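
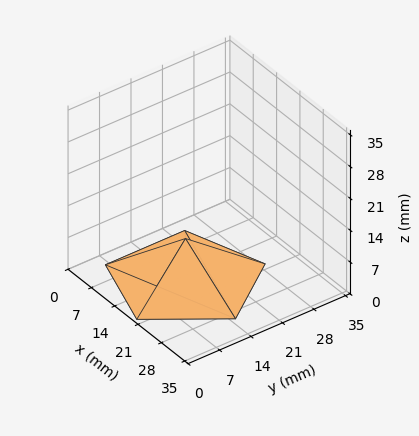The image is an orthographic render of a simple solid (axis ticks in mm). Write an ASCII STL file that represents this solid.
Reading the render: the shape is a regular 5-sided pyramid, base circumscribed radius ≈ 15 mm, apex at z ≈ 9 mm (dimensions read to the nearest mm from the axis ticks). For the STL, each face is triangulated and given an outward normal.

solid part
  facet normal 0.0000 0.0000 -1.0000
    outer loop
      vertex 2.865 23.817 0.000
      vertex 19.635 29.266 0.000
      vertex 30.000 15.000 0.000
    endloop
  endfacet
  facet normal 0.0000 0.0000 -1.0000
    outer loop
      vertex 2.865 6.183 0.000
      vertex 2.865 23.817 0.000
      vertex 30.000 15.000 0.000
    endloop
  endfacet
  facet normal 0.0000 0.0000 -1.0000
    outer loop
      vertex 19.635 0.734 0.000
      vertex 2.865 6.183 0.000
      vertex 30.000 15.000 0.000
    endloop
  endfacet
  facet normal 0.4819 0.3501 0.8032
    outer loop
      vertex 30.000 15.000 0.000
      vertex 19.635 29.266 0.000
      vertex 15.000 15.000 9.000
    endloop
  endfacet
  facet normal -0.1841 0.5665 0.8032
    outer loop
      vertex 19.635 29.266 0.000
      vertex 2.865 23.817 0.000
      vertex 15.000 15.000 9.000
    endloop
  endfacet
  facet normal -0.5957 0.0000 0.8032
    outer loop
      vertex 2.865 23.817 0.000
      vertex 2.865 6.183 0.000
      vertex 15.000 15.000 9.000
    endloop
  endfacet
  facet normal -0.1841 -0.5665 0.8032
    outer loop
      vertex 2.865 6.183 0.000
      vertex 19.635 0.734 0.000
      vertex 15.000 15.000 9.000
    endloop
  endfacet
  facet normal 0.4819 -0.3501 0.8032
    outer loop
      vertex 19.635 0.734 0.000
      vertex 30.000 15.000 0.000
      vertex 15.000 15.000 9.000
    endloop
  endfacet
endsolid part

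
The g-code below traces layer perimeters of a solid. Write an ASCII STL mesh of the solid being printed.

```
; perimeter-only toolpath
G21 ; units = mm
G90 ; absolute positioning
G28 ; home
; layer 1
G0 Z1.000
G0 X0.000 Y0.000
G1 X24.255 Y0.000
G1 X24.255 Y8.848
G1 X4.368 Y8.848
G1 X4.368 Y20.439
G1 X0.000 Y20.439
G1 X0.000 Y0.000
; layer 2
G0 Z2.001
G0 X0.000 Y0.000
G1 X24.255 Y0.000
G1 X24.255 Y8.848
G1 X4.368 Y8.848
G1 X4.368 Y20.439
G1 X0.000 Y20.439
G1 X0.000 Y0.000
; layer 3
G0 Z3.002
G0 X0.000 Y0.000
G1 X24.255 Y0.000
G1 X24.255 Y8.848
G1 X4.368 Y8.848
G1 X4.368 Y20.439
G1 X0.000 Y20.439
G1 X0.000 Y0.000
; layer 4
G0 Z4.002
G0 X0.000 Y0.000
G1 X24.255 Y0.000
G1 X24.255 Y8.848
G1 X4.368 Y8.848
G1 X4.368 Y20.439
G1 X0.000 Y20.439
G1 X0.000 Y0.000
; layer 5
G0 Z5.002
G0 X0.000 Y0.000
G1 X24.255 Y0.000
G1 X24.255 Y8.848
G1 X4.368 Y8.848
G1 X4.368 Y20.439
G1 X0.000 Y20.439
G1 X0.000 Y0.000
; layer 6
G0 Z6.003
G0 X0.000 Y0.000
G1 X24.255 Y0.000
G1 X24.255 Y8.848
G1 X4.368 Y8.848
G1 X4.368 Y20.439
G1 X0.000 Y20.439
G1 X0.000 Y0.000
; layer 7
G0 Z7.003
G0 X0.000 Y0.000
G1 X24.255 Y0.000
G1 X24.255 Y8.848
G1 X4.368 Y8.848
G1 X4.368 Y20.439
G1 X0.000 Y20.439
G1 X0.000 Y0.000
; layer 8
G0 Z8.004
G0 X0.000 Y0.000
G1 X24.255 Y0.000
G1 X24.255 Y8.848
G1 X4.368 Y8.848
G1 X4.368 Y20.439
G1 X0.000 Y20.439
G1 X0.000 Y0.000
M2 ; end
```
solid part
  facet normal 0.0000 0.0000 -1.0000
    outer loop
      vertex 24.255 8.848 0.000
      vertex 24.255 0.000 0.000
      vertex 0.000 0.000 0.000
    endloop
  endfacet
  facet normal 0.0000 0.0000 -1.0000
    outer loop
      vertex 4.368 8.848 0.000
      vertex 24.255 8.848 0.000
      vertex 0.000 0.000 0.000
    endloop
  endfacet
  facet normal 0.0000 0.0000 -1.0000
    outer loop
      vertex 4.368 20.439 0.000
      vertex 4.368 8.848 0.000
      vertex 0.000 0.000 0.000
    endloop
  endfacet
  facet normal 0.0000 0.0000 -1.0000
    outer loop
      vertex 0.000 20.439 0.000
      vertex 4.368 20.439 0.000
      vertex 0.000 0.000 0.000
    endloop
  endfacet
  facet normal 0.0000 0.0000 1.0000
    outer loop
      vertex 0.000 0.000 8.004
      vertex 24.255 0.000 8.004
      vertex 24.255 8.848 8.004
    endloop
  endfacet
  facet normal 0.0000 0.0000 1.0000
    outer loop
      vertex 0.000 0.000 8.004
      vertex 24.255 8.848 8.004
      vertex 4.368 8.848 8.004
    endloop
  endfacet
  facet normal 0.0000 0.0000 1.0000
    outer loop
      vertex 0.000 0.000 8.004
      vertex 4.368 8.848 8.004
      vertex 4.368 20.439 8.004
    endloop
  endfacet
  facet normal 0.0000 0.0000 1.0000
    outer loop
      vertex 0.000 0.000 8.004
      vertex 4.368 20.439 8.004
      vertex 0.000 20.439 8.004
    endloop
  endfacet
  facet normal 0.0000 -1.0000 0.0000
    outer loop
      vertex 0.000 0.000 0.000
      vertex 24.255 0.000 0.000
      vertex 24.255 0.000 8.004
    endloop
  endfacet
  facet normal 0.0000 -1.0000 0.0000
    outer loop
      vertex 0.000 0.000 0.000
      vertex 24.255 0.000 8.004
      vertex 0.000 0.000 8.004
    endloop
  endfacet
  facet normal 1.0000 0.0000 0.0000
    outer loop
      vertex 24.255 0.000 0.000
      vertex 24.255 8.848 0.000
      vertex 24.255 8.848 8.004
    endloop
  endfacet
  facet normal 1.0000 0.0000 0.0000
    outer loop
      vertex 24.255 0.000 0.000
      vertex 24.255 8.848 8.004
      vertex 24.255 0.000 8.004
    endloop
  endfacet
  facet normal 0.0000 1.0000 0.0000
    outer loop
      vertex 24.255 8.848 0.000
      vertex 4.368 8.848 0.000
      vertex 4.368 8.848 8.004
    endloop
  endfacet
  facet normal 0.0000 1.0000 0.0000
    outer loop
      vertex 24.255 8.848 0.000
      vertex 4.368 8.848 8.004
      vertex 24.255 8.848 8.004
    endloop
  endfacet
  facet normal 1.0000 0.0000 0.0000
    outer loop
      vertex 4.368 8.848 0.000
      vertex 4.368 20.439 0.000
      vertex 4.368 20.439 8.004
    endloop
  endfacet
  facet normal 1.0000 0.0000 0.0000
    outer loop
      vertex 4.368 8.848 0.000
      vertex 4.368 20.439 8.004
      vertex 4.368 8.848 8.004
    endloop
  endfacet
  facet normal 0.0000 1.0000 0.0000
    outer loop
      vertex 4.368 20.439 0.000
      vertex 0.000 20.439 0.000
      vertex 0.000 20.439 8.004
    endloop
  endfacet
  facet normal 0.0000 1.0000 0.0000
    outer loop
      vertex 4.368 20.439 0.000
      vertex 0.000 20.439 8.004
      vertex 4.368 20.439 8.004
    endloop
  endfacet
  facet normal -1.0000 0.0000 0.0000
    outer loop
      vertex 0.000 20.439 0.000
      vertex 0.000 0.000 0.000
      vertex 0.000 0.000 8.004
    endloop
  endfacet
  facet normal -1.0000 0.0000 0.0000
    outer loop
      vertex 0.000 20.439 0.000
      vertex 0.000 0.000 8.004
      vertex 0.000 20.439 8.004
    endloop
  endfacet
endsolid part

The G0 Z moves step by Δz≈1.000 mm. Every layer's G1 loop is the same polygon, so the solid is a straight extrusion of it from z=0 to z≈8. Closing with flat bottom and top caps and triangulating gives 20 facets — an L-shaped prism: outer 24.3 × 20.4 mm, arm thicknesses ≈ 8.85 mm (horizontal) and 4.37 mm (vertical), extruded 8 mm in z.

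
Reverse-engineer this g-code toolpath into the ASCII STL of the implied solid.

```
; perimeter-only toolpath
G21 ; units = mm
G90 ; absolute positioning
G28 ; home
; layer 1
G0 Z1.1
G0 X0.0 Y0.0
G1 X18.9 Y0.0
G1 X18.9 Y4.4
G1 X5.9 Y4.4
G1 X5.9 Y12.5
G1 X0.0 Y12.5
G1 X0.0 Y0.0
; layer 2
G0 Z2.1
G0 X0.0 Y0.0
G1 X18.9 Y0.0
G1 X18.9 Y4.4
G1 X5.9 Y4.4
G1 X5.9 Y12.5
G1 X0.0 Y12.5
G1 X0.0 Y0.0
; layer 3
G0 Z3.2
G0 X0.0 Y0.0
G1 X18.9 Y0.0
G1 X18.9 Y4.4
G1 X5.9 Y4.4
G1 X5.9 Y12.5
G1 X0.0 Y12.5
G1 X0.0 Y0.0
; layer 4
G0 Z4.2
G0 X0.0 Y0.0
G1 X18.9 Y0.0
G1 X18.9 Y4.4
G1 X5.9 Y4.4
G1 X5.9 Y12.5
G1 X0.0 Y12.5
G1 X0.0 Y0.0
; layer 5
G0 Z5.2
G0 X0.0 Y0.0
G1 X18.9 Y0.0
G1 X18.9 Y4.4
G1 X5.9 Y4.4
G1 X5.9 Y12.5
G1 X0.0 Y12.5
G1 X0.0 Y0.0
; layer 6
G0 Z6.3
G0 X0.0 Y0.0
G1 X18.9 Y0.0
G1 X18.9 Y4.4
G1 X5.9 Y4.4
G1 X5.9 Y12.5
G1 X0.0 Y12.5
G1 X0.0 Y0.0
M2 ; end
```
solid part
  facet normal 0.0000 0.0000 -1.0000
    outer loop
      vertex 18.9 4.4 0.0
      vertex 18.9 0.0 0.0
      vertex 0.0 0.0 0.0
    endloop
  endfacet
  facet normal 0.0000 0.0000 -1.0000
    outer loop
      vertex 5.9 4.4 0.0
      vertex 18.9 4.4 0.0
      vertex 0.0 0.0 0.0
    endloop
  endfacet
  facet normal 0.0000 0.0000 -1.0000
    outer loop
      vertex 5.9 12.5 0.0
      vertex 5.9 4.4 0.0
      vertex 0.0 0.0 0.0
    endloop
  endfacet
  facet normal 0.0000 0.0000 -1.0000
    outer loop
      vertex 0.0 12.5 0.0
      vertex 5.9 12.5 0.0
      vertex 0.0 0.0 0.0
    endloop
  endfacet
  facet normal 0.0000 0.0000 1.0000
    outer loop
      vertex 0.0 0.0 6.3
      vertex 18.9 0.0 6.3
      vertex 18.9 4.4 6.3
    endloop
  endfacet
  facet normal 0.0000 0.0000 1.0000
    outer loop
      vertex 0.0 0.0 6.3
      vertex 18.9 4.4 6.3
      vertex 5.9 4.4 6.3
    endloop
  endfacet
  facet normal 0.0000 0.0000 1.0000
    outer loop
      vertex 0.0 0.0 6.3
      vertex 5.9 4.4 6.3
      vertex 5.9 12.5 6.3
    endloop
  endfacet
  facet normal 0.0000 0.0000 1.0000
    outer loop
      vertex 0.0 0.0 6.3
      vertex 5.9 12.5 6.3
      vertex 0.0 12.5 6.3
    endloop
  endfacet
  facet normal 0.0000 -1.0000 0.0000
    outer loop
      vertex 0.0 0.0 0.0
      vertex 18.9 0.0 0.0
      vertex 18.9 0.0 6.3
    endloop
  endfacet
  facet normal 0.0000 -1.0000 0.0000
    outer loop
      vertex 0.0 0.0 0.0
      vertex 18.9 0.0 6.3
      vertex 0.0 0.0 6.3
    endloop
  endfacet
  facet normal 1.0000 0.0000 0.0000
    outer loop
      vertex 18.9 0.0 0.0
      vertex 18.9 4.4 0.0
      vertex 18.9 4.4 6.3
    endloop
  endfacet
  facet normal 1.0000 0.0000 0.0000
    outer loop
      vertex 18.9 0.0 0.0
      vertex 18.9 4.4 6.3
      vertex 18.9 0.0 6.3
    endloop
  endfacet
  facet normal 0.0000 1.0000 0.0000
    outer loop
      vertex 18.9 4.4 0.0
      vertex 5.9 4.4 0.0
      vertex 5.9 4.4 6.3
    endloop
  endfacet
  facet normal 0.0000 1.0000 0.0000
    outer loop
      vertex 18.9 4.4 0.0
      vertex 5.9 4.4 6.3
      vertex 18.9 4.4 6.3
    endloop
  endfacet
  facet normal 1.0000 0.0000 0.0000
    outer loop
      vertex 5.9 4.4 0.0
      vertex 5.9 12.5 0.0
      vertex 5.9 12.5 6.3
    endloop
  endfacet
  facet normal 1.0000 0.0000 0.0000
    outer loop
      vertex 5.9 4.4 0.0
      vertex 5.9 12.5 6.3
      vertex 5.9 4.4 6.3
    endloop
  endfacet
  facet normal 0.0000 1.0000 0.0000
    outer loop
      vertex 5.9 12.5 0.0
      vertex 0.0 12.5 0.0
      vertex 0.0 12.5 6.3
    endloop
  endfacet
  facet normal 0.0000 1.0000 0.0000
    outer loop
      vertex 5.9 12.5 0.0
      vertex 0.0 12.5 6.3
      vertex 5.9 12.5 6.3
    endloop
  endfacet
  facet normal -1.0000 0.0000 0.0000
    outer loop
      vertex 0.0 12.5 0.0
      vertex 0.0 0.0 0.0
      vertex 0.0 0.0 6.3
    endloop
  endfacet
  facet normal -1.0000 0.0000 0.0000
    outer loop
      vertex 0.0 12.5 0.0
      vertex 0.0 0.0 6.3
      vertex 0.0 12.5 6.3
    endloop
  endfacet
endsolid part

The G0 Z moves step by Δz≈1.1 mm. Every layer's G1 loop is the same polygon, so the solid is a straight extrusion of it from z=0 to z≈6.3. Closing with flat bottom and top caps and triangulating gives 20 facets — an L-shaped prism: outer 18.9 × 12.5 mm, arm thicknesses ≈ 4.4 mm (horizontal) and 5.9 mm (vertical), extruded 6.3 mm in z.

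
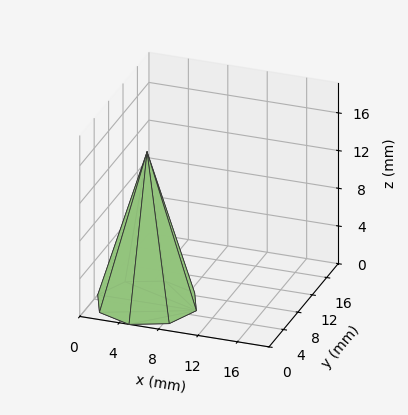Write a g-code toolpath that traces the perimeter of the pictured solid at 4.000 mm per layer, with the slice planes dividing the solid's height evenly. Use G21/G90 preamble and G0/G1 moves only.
Reading the render: the shape is a regular 8-sided pyramid, base circumscribed radius ≈ 5 mm, apex at z ≈ 16 mm (dimensions read to the nearest mm from the axis ticks). For the g-code, the solid's height is divided into equal slices at the stated Δz and each level perimeter traced with G1 moves after a G0 lift.

; perimeter-only toolpath
G21 ; units = mm
G90 ; absolute positioning
G28 ; home
; layer 1
G0 Z4.000
G0 X8.750 Y5.000
G1 X7.652 Y7.652
G1 X5.000 Y8.750
G1 X2.348 Y7.652
G1 X1.250 Y5.000
G1 X2.348 Y2.348
G1 X5.000 Y1.250
G1 X7.652 Y2.348
G1 X8.750 Y5.000
; layer 2
G0 Z8.000
G0 X7.500 Y5.000
G1 X6.768 Y6.768
G1 X5.000 Y7.500
G1 X3.232 Y6.768
G1 X2.500 Y5.000
G1 X3.232 Y3.232
G1 X5.000 Y2.500
G1 X6.768 Y3.232
G1 X7.500 Y5.000
; layer 3
G0 Z12.000
G0 X6.250 Y5.000
G1 X5.884 Y5.884
G1 X5.000 Y6.250
G1 X4.116 Y5.884
G1 X3.750 Y5.000
G1 X4.116 Y4.116
G1 X5.000 Y3.750
G1 X5.884 Y4.116
G1 X6.250 Y5.000
M2 ; end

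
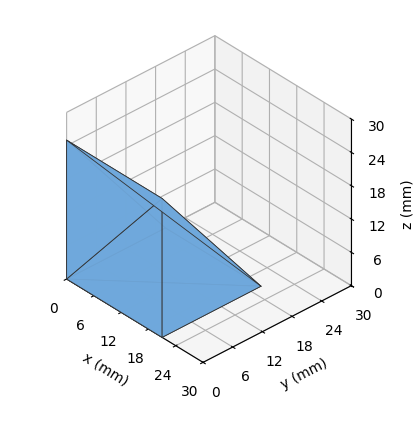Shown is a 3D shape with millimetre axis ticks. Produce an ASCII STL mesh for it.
Reading the render: the shape is a wedge (ramp): 21 × 20 mm base, rising to 25 mm along the y=0 edge and sloping linearly to z=0 at y=20 (dimensions read to the nearest mm from the axis ticks). For the STL, each face is triangulated and given an outward normal.

solid part
  facet normal 0.0000 0.0000 -1.0000
    outer loop
      vertex 21.0 20.0 0.0
      vertex 21.0 0.0 0.0
      vertex 0.0 0.0 0.0
    endloop
  endfacet
  facet normal 0.0000 0.0000 -1.0000
    outer loop
      vertex 0.0 20.0 0.0
      vertex 21.0 20.0 0.0
      vertex 0.0 0.0 0.0
    endloop
  endfacet
  facet normal 0.0000 -1.0000 0.0000
    outer loop
      vertex 0.0 0.0 0.0
      vertex 21.0 0.0 0.0
      vertex 21.0 0.0 25.0
    endloop
  endfacet
  facet normal 0.0000 -1.0000 0.0000
    outer loop
      vertex 0.0 0.0 0.0
      vertex 21.0 0.0 25.0
      vertex 0.0 0.0 25.0
    endloop
  endfacet
  facet normal 0.0000 0.7809 0.6247
    outer loop
      vertex 0.0 0.0 25.0
      vertex 21.0 0.0 25.0
      vertex 21.0 20.0 0.0
    endloop
  endfacet
  facet normal 0.0000 0.7809 0.6247
    outer loop
      vertex 0.0 0.0 25.0
      vertex 21.0 20.0 0.0
      vertex 0.0 20.0 0.0
    endloop
  endfacet
  facet normal -1.0000 0.0000 0.0000
    outer loop
      vertex 0.0 0.0 25.0
      vertex 0.0 20.0 0.0
      vertex 0.0 0.0 0.0
    endloop
  endfacet
  facet normal 1.0000 0.0000 0.0000
    outer loop
      vertex 21.0 0.0 0.0
      vertex 21.0 20.0 0.0
      vertex 21.0 0.0 25.0
    endloop
  endfacet
endsolid part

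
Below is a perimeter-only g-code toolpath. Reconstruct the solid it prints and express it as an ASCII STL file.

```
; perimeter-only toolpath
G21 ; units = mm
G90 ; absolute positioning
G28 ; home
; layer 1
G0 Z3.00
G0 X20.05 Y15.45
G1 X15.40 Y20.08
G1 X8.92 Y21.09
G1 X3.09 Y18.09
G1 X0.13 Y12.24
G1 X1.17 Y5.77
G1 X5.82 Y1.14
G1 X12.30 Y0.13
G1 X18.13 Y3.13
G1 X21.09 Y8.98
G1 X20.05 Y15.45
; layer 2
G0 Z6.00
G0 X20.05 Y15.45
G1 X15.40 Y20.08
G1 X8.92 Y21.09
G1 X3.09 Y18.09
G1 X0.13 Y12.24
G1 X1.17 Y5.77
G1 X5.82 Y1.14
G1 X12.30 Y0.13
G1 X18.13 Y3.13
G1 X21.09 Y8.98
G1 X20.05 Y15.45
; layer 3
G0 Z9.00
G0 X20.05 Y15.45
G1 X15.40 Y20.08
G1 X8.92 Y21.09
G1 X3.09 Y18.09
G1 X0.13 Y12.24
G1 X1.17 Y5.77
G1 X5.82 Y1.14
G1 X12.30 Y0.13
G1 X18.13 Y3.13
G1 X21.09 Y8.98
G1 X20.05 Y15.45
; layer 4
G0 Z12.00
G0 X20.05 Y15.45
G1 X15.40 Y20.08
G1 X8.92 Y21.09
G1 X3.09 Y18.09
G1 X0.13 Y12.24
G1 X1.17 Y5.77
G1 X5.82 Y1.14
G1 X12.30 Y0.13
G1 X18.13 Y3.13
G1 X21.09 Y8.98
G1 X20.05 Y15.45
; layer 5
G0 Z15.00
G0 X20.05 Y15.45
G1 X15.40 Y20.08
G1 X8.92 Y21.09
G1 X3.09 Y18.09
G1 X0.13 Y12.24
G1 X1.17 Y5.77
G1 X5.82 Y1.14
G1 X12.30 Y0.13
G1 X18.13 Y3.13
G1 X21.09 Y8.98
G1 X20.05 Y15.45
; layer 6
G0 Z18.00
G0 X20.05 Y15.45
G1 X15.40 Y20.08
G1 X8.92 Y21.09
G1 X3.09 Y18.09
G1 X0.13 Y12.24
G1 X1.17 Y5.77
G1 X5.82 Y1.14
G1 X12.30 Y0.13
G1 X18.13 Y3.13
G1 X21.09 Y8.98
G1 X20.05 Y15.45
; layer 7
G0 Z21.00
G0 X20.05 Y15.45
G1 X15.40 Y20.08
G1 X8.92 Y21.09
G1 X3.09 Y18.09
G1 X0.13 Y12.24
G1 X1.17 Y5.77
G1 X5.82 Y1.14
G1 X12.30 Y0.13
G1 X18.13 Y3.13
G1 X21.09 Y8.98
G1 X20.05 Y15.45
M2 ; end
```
solid part
  facet normal 0.0000 0.0000 -1.0000
    outer loop
      vertex 8.92 21.09 0.00
      vertex 15.40 20.08 0.00
      vertex 20.05 15.45 0.00
    endloop
  endfacet
  facet normal 0.0000 0.0000 -1.0000
    outer loop
      vertex 3.09 18.09 0.00
      vertex 8.92 21.09 0.00
      vertex 20.05 15.45 0.00
    endloop
  endfacet
  facet normal 0.0000 0.0000 -1.0000
    outer loop
      vertex 0.13 12.24 0.00
      vertex 3.09 18.09 0.00
      vertex 20.05 15.45 0.00
    endloop
  endfacet
  facet normal 0.0000 0.0000 -1.0000
    outer loop
      vertex 1.17 5.77 0.00
      vertex 0.13 12.24 0.00
      vertex 20.05 15.45 0.00
    endloop
  endfacet
  facet normal 0.0000 0.0000 -1.0000
    outer loop
      vertex 5.82 1.14 0.00
      vertex 1.17 5.77 0.00
      vertex 20.05 15.45 0.00
    endloop
  endfacet
  facet normal 0.0000 0.0000 -1.0000
    outer loop
      vertex 12.30 0.13 0.00
      vertex 5.82 1.14 0.00
      vertex 20.05 15.45 0.00
    endloop
  endfacet
  facet normal 0.0000 0.0000 -1.0000
    outer loop
      vertex 18.13 3.13 0.00
      vertex 12.30 0.13 0.00
      vertex 20.05 15.45 0.00
    endloop
  endfacet
  facet normal 0.0000 0.0000 -1.0000
    outer loop
      vertex 21.09 8.98 0.00
      vertex 18.13 3.13 0.00
      vertex 20.05 15.45 0.00
    endloop
  endfacet
  facet normal 0.0000 0.0000 1.0000
    outer loop
      vertex 20.05 15.45 21.00
      vertex 15.40 20.08 21.00
      vertex 8.92 21.09 21.00
    endloop
  endfacet
  facet normal 0.0000 0.0000 1.0000
    outer loop
      vertex 20.05 15.45 21.00
      vertex 8.92 21.09 21.00
      vertex 3.09 18.09 21.00
    endloop
  endfacet
  facet normal 0.0000 0.0000 1.0000
    outer loop
      vertex 20.05 15.45 21.00
      vertex 3.09 18.09 21.00
      vertex 0.13 12.24 21.00
    endloop
  endfacet
  facet normal 0.0000 0.0000 1.0000
    outer loop
      vertex 20.05 15.45 21.00
      vertex 0.13 12.24 21.00
      vertex 1.17 5.77 21.00
    endloop
  endfacet
  facet normal 0.0000 0.0000 1.0000
    outer loop
      vertex 20.05 15.45 21.00
      vertex 1.17 5.77 21.00
      vertex 5.82 1.14 21.00
    endloop
  endfacet
  facet normal 0.0000 0.0000 1.0000
    outer loop
      vertex 20.05 15.45 21.00
      vertex 5.82 1.14 21.00
      vertex 12.30 0.13 21.00
    endloop
  endfacet
  facet normal 0.0000 0.0000 1.0000
    outer loop
      vertex 20.05 15.45 21.00
      vertex 12.30 0.13 21.00
      vertex 18.13 3.13 21.00
    endloop
  endfacet
  facet normal 0.0000 0.0000 1.0000
    outer loop
      vertex 20.05 15.45 21.00
      vertex 18.13 3.13 21.00
      vertex 21.09 8.98 21.00
    endloop
  endfacet
  facet normal 0.7056 0.7086 0.0000
    outer loop
      vertex 20.05 15.45 0.00
      vertex 15.40 20.08 0.00
      vertex 15.40 20.08 21.00
    endloop
  endfacet
  facet normal 0.7056 0.7086 0.0000
    outer loop
      vertex 20.05 15.45 0.00
      vertex 15.40 20.08 21.00
      vertex 20.05 15.45 21.00
    endloop
  endfacet
  facet normal 0.1540 0.9881 0.0000
    outer loop
      vertex 15.40 20.08 0.00
      vertex 8.92 21.09 0.00
      vertex 8.92 21.09 21.00
    endloop
  endfacet
  facet normal 0.1540 0.9881 0.0000
    outer loop
      vertex 15.40 20.08 0.00
      vertex 8.92 21.09 21.00
      vertex 15.40 20.08 21.00
    endloop
  endfacet
  facet normal -0.4576 0.8892 0.0000
    outer loop
      vertex 8.92 21.09 0.00
      vertex 3.09 18.09 0.00
      vertex 3.09 18.09 21.00
    endloop
  endfacet
  facet normal -0.4576 0.8892 0.0000
    outer loop
      vertex 8.92 21.09 0.00
      vertex 3.09 18.09 21.00
      vertex 8.92 21.09 21.00
    endloop
  endfacet
  facet normal -0.8923 0.4515 0.0000
    outer loop
      vertex 3.09 18.09 0.00
      vertex 0.13 12.24 0.00
      vertex 0.13 12.24 21.00
    endloop
  endfacet
  facet normal -0.8923 0.4515 0.0000
    outer loop
      vertex 3.09 18.09 0.00
      vertex 0.13 12.24 21.00
      vertex 3.09 18.09 21.00
    endloop
  endfacet
  facet normal -0.9873 -0.1587 0.0000
    outer loop
      vertex 0.13 12.24 0.00
      vertex 1.17 5.77 0.00
      vertex 1.17 5.77 21.00
    endloop
  endfacet
  facet normal -0.9873 -0.1587 0.0000
    outer loop
      vertex 0.13 12.24 0.00
      vertex 1.17 5.77 21.00
      vertex 0.13 12.24 21.00
    endloop
  endfacet
  facet normal -0.7056 -0.7086 0.0000
    outer loop
      vertex 1.17 5.77 0.00
      vertex 5.82 1.14 0.00
      vertex 5.82 1.14 21.00
    endloop
  endfacet
  facet normal -0.7056 -0.7086 0.0000
    outer loop
      vertex 1.17 5.77 0.00
      vertex 5.82 1.14 21.00
      vertex 1.17 5.77 21.00
    endloop
  endfacet
  facet normal -0.1540 -0.9881 0.0000
    outer loop
      vertex 5.82 1.14 0.00
      vertex 12.30 0.13 0.00
      vertex 12.30 0.13 21.00
    endloop
  endfacet
  facet normal -0.1540 -0.9881 0.0000
    outer loop
      vertex 5.82 1.14 0.00
      vertex 12.30 0.13 21.00
      vertex 5.82 1.14 21.00
    endloop
  endfacet
  facet normal 0.4576 -0.8892 0.0000
    outer loop
      vertex 12.30 0.13 0.00
      vertex 18.13 3.13 0.00
      vertex 18.13 3.13 21.00
    endloop
  endfacet
  facet normal 0.4576 -0.8892 0.0000
    outer loop
      vertex 12.30 0.13 0.00
      vertex 18.13 3.13 21.00
      vertex 12.30 0.13 21.00
    endloop
  endfacet
  facet normal 0.8923 -0.4515 0.0000
    outer loop
      vertex 18.13 3.13 0.00
      vertex 21.09 8.98 0.00
      vertex 21.09 8.98 21.00
    endloop
  endfacet
  facet normal 0.8923 -0.4515 0.0000
    outer loop
      vertex 18.13 3.13 0.00
      vertex 21.09 8.98 21.00
      vertex 18.13 3.13 21.00
    endloop
  endfacet
  facet normal 0.9873 0.1587 0.0000
    outer loop
      vertex 21.09 8.98 0.00
      vertex 20.05 15.45 0.00
      vertex 20.05 15.45 21.00
    endloop
  endfacet
  facet normal 0.9873 0.1587 0.0000
    outer loop
      vertex 21.09 8.98 0.00
      vertex 20.05 15.45 21.00
      vertex 21.09 8.98 21.00
    endloop
  endfacet
endsolid part

The G0 Z moves step by Δz≈3.00 mm. Every layer's G1 loop is the same polygon, so the solid is a straight extrusion of it from z=0 to z≈21. Closing with flat bottom and top caps and triangulating gives 36 facets — a regular 10-sided prism (a cylinder approximated with 10 flat sides), circumscribed radius ≈ 10.6 mm, height ≈ 21 mm.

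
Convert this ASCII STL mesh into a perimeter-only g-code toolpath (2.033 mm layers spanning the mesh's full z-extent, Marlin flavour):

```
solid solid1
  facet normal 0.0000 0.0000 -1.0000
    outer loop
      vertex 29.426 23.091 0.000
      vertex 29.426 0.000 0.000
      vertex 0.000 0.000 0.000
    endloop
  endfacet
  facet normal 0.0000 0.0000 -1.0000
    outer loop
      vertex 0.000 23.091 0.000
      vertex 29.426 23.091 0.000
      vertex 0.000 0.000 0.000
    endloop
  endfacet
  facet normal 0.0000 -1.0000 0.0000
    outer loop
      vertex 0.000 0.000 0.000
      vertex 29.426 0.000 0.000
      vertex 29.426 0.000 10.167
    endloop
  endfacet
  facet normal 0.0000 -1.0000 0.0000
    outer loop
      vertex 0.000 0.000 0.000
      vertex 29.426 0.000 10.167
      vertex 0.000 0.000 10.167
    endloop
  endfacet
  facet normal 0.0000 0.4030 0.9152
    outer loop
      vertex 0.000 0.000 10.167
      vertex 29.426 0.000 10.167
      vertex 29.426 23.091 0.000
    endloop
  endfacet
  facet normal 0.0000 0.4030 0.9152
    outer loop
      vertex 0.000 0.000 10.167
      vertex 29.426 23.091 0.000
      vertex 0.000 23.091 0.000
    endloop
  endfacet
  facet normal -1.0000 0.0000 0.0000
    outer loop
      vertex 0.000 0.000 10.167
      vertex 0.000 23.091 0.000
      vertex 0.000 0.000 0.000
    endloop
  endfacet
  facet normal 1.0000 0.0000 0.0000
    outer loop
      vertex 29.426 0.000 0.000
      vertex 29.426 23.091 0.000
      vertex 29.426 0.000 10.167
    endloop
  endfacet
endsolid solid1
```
; perimeter-only toolpath
G21 ; units = mm
G90 ; absolute positioning
G28 ; home
; layer 1
G0 Z2.033
G0 X0.000 Y0.000
G1 X29.426 Y0.000
G1 X29.426 Y18.473
G1 X0.000 Y18.473
G1 X0.000 Y0.000
; layer 2
G0 Z4.067
G0 X0.000 Y0.000
G1 X29.426 Y0.000
G1 X29.426 Y13.855
G1 X0.000 Y13.855
G1 X0.000 Y0.000
; layer 3
G0 Z6.100
G0 X0.000 Y0.000
G1 X29.426 Y0.000
G1 X29.426 Y9.236
G1 X0.000 Y9.236
G1 X0.000 Y0.000
; layer 4
G0 Z8.134
G0 X0.000 Y0.000
G1 X29.426 Y0.000
G1 X29.426 Y4.618
G1 X0.000 Y4.618
G1 X0.000 Y0.000
M2 ; end

The solid is a wedge (ramp): 29.4 × 23.1 mm base, rising to 10.2 mm along the y=0 edge and sloping linearly to z=0 at y=23.1. Slicing at Δz = 2.033 mm — 5 equal slices spanning the solid's height, so layer i sits at z = i·h/5 — gives 4 non-empty perimeters. Each is a 4-segment closed polygon; G0 lifts to the layer z and rapids to the start vertex, then G1 traces the edges. The cross-section shrinks linearly with z (the slice at the apex is degenerate and omitted).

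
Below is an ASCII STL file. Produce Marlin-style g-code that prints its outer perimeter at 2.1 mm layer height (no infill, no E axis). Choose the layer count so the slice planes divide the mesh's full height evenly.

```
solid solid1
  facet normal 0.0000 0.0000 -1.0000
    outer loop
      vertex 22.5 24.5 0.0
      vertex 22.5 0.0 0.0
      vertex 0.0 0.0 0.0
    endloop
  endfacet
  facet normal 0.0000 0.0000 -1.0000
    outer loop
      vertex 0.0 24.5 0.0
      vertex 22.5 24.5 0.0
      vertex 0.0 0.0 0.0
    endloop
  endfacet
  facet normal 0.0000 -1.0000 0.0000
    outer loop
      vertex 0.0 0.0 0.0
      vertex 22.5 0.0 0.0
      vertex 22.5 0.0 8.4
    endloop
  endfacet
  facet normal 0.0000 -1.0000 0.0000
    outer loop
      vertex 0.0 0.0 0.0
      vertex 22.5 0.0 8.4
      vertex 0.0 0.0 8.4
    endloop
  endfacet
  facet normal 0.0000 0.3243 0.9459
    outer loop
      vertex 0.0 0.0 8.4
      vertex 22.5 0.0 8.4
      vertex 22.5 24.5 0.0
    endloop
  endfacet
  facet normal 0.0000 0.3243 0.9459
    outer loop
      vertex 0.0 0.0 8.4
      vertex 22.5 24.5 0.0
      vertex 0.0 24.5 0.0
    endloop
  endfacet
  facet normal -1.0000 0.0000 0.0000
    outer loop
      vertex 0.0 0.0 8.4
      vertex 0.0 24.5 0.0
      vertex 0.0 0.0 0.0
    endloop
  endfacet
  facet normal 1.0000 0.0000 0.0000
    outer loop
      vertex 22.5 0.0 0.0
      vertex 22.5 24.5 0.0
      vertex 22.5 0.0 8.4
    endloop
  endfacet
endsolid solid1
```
; perimeter-only toolpath
G21 ; units = mm
G90 ; absolute positioning
G28 ; home
; layer 1
G0 Z2.1
G0 X0.0 Y0.0
G1 X22.5 Y0.0
G1 X22.5 Y18.4
G1 X0.0 Y18.4
G1 X0.0 Y0.0
; layer 2
G0 Z4.2
G0 X0.0 Y0.0
G1 X22.5 Y0.0
G1 X22.5 Y12.2
G1 X0.0 Y12.2
G1 X0.0 Y0.0
; layer 3
G0 Z6.3
G0 X0.0 Y0.0
G1 X22.5 Y0.0
G1 X22.5 Y6.1
G1 X0.0 Y6.1
G1 X0.0 Y0.0
M2 ; end

The solid is a wedge (ramp): 22.5 × 24.5 mm base, rising to 8.4 mm along the y=0 edge and sloping linearly to z=0 at y=24.5. Slicing at Δz = 2.1 mm — 4 equal slices spanning the solid's height, so layer i sits at z = i·h/4 — gives 3 non-empty perimeters. Each is a 4-segment closed polygon; G0 lifts to the layer z and rapids to the start vertex, then G1 traces the edges. The cross-section shrinks linearly with z (the slice at the apex is degenerate and omitted).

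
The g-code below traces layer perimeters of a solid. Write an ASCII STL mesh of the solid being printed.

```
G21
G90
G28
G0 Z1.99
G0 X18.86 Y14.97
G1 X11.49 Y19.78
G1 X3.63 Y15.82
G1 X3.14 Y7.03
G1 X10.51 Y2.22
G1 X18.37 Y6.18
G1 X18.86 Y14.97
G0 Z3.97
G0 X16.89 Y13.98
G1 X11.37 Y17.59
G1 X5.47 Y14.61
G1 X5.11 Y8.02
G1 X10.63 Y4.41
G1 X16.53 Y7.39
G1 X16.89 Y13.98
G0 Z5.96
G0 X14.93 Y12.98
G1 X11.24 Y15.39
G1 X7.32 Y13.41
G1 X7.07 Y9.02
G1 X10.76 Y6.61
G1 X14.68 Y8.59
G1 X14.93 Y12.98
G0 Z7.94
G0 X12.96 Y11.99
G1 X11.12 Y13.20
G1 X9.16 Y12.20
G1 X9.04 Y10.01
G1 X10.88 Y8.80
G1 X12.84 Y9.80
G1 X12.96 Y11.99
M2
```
solid part
  facet normal 0.0000 0.0000 -1.0000
    outer loop
      vertex 1.79 17.02 0.00
      vertex 11.61 21.98 0.00
      vertex 20.82 15.96 0.00
    endloop
  endfacet
  facet normal 0.0000 0.0000 -1.0000
    outer loop
      vertex 1.18 6.04 0.00
      vertex 1.79 17.02 0.00
      vertex 20.82 15.96 0.00
    endloop
  endfacet
  facet normal 0.0000 0.0000 -1.0000
    outer loop
      vertex 10.39 0.02 0.00
      vertex 1.18 6.04 0.00
      vertex 20.82 15.96 0.00
    endloop
  endfacet
  facet normal 0.0000 0.0000 -1.0000
    outer loop
      vertex 20.21 4.98 0.00
      vertex 10.39 0.02 0.00
      vertex 20.82 15.96 0.00
    endloop
  endfacet
  facet normal 0.3949 0.6041 0.6922
    outer loop
      vertex 20.82 15.96 0.00
      vertex 11.61 21.98 0.00
      vertex 11.00 11.00 9.93
    endloop
  endfacet
  facet normal -0.3253 0.6441 0.6923
    outer loop
      vertex 11.61 21.98 0.00
      vertex 1.79 17.02 0.00
      vertex 11.00 11.00 9.93
    endloop
  endfacet
  facet normal -0.7204 0.0400 0.6924
    outer loop
      vertex 1.79 17.02 0.00
      vertex 1.18 6.04 0.00
      vertex 11.00 11.00 9.93
    endloop
  endfacet
  facet normal -0.3949 -0.6041 0.6922
    outer loop
      vertex 1.18 6.04 0.00
      vertex 10.39 0.02 0.00
      vertex 11.00 11.00 9.93
    endloop
  endfacet
  facet normal 0.3253 -0.6441 0.6923
    outer loop
      vertex 10.39 0.02 0.00
      vertex 20.21 4.98 0.00
      vertex 11.00 11.00 9.93
    endloop
  endfacet
  facet normal 0.7204 -0.0400 0.6924
    outer loop
      vertex 20.21 4.98 0.00
      vertex 20.82 15.96 0.00
      vertex 11.00 11.00 9.93
    endloop
  endfacet
endsolid part

The G0 Z moves step by Δz≈1.99 mm. The G1 loops shrink linearly with z, so the solid tapers from its base footprint up to z≈9.93. Closing with a flat bottom cap and the tapered top and triangulating gives 10 facets — a regular 6-sided pyramid, base circumscribed radius ≈ 11 mm, apex at z ≈ 9.93 mm.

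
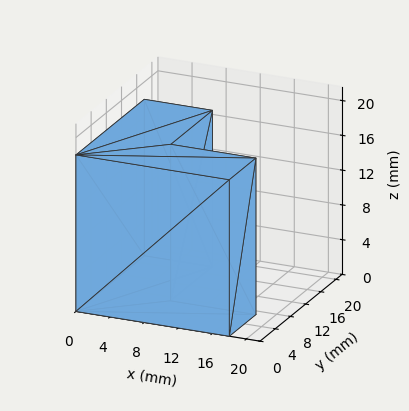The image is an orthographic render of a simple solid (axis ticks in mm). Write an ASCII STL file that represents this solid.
Reading the render: the shape is an L-shaped prism: outer 18 × 18 mm, arm thicknesses ≈ 7 mm (horizontal) and 8 mm (vertical), extruded 18 mm in z (dimensions read to the nearest mm from the axis ticks). For the STL, each face is triangulated and given an outward normal.

solid part
  facet normal 0.0000 0.0000 -1.0000
    outer loop
      vertex 18.000 7.000 0.000
      vertex 18.000 0.000 0.000
      vertex 0.000 0.000 0.000
    endloop
  endfacet
  facet normal 0.0000 0.0000 -1.0000
    outer loop
      vertex 8.000 7.000 0.000
      vertex 18.000 7.000 0.000
      vertex 0.000 0.000 0.000
    endloop
  endfacet
  facet normal 0.0000 0.0000 -1.0000
    outer loop
      vertex 8.000 18.000 0.000
      vertex 8.000 7.000 0.000
      vertex 0.000 0.000 0.000
    endloop
  endfacet
  facet normal 0.0000 0.0000 -1.0000
    outer loop
      vertex 0.000 18.000 0.000
      vertex 8.000 18.000 0.000
      vertex 0.000 0.000 0.000
    endloop
  endfacet
  facet normal 0.0000 0.0000 1.0000
    outer loop
      vertex 0.000 0.000 18.000
      vertex 18.000 0.000 18.000
      vertex 18.000 7.000 18.000
    endloop
  endfacet
  facet normal 0.0000 0.0000 1.0000
    outer loop
      vertex 0.000 0.000 18.000
      vertex 18.000 7.000 18.000
      vertex 8.000 7.000 18.000
    endloop
  endfacet
  facet normal 0.0000 0.0000 1.0000
    outer loop
      vertex 0.000 0.000 18.000
      vertex 8.000 7.000 18.000
      vertex 8.000 18.000 18.000
    endloop
  endfacet
  facet normal 0.0000 0.0000 1.0000
    outer loop
      vertex 0.000 0.000 18.000
      vertex 8.000 18.000 18.000
      vertex 0.000 18.000 18.000
    endloop
  endfacet
  facet normal 0.0000 -1.0000 0.0000
    outer loop
      vertex 0.000 0.000 0.000
      vertex 18.000 0.000 0.000
      vertex 18.000 0.000 18.000
    endloop
  endfacet
  facet normal 0.0000 -1.0000 0.0000
    outer loop
      vertex 0.000 0.000 0.000
      vertex 18.000 0.000 18.000
      vertex 0.000 0.000 18.000
    endloop
  endfacet
  facet normal 1.0000 0.0000 0.0000
    outer loop
      vertex 18.000 0.000 0.000
      vertex 18.000 7.000 0.000
      vertex 18.000 7.000 18.000
    endloop
  endfacet
  facet normal 1.0000 0.0000 0.0000
    outer loop
      vertex 18.000 0.000 0.000
      vertex 18.000 7.000 18.000
      vertex 18.000 0.000 18.000
    endloop
  endfacet
  facet normal 0.0000 1.0000 0.0000
    outer loop
      vertex 18.000 7.000 0.000
      vertex 8.000 7.000 0.000
      vertex 8.000 7.000 18.000
    endloop
  endfacet
  facet normal 0.0000 1.0000 0.0000
    outer loop
      vertex 18.000 7.000 0.000
      vertex 8.000 7.000 18.000
      vertex 18.000 7.000 18.000
    endloop
  endfacet
  facet normal 1.0000 0.0000 0.0000
    outer loop
      vertex 8.000 7.000 0.000
      vertex 8.000 18.000 0.000
      vertex 8.000 18.000 18.000
    endloop
  endfacet
  facet normal 1.0000 0.0000 0.0000
    outer loop
      vertex 8.000 7.000 0.000
      vertex 8.000 18.000 18.000
      vertex 8.000 7.000 18.000
    endloop
  endfacet
  facet normal 0.0000 1.0000 0.0000
    outer loop
      vertex 8.000 18.000 0.000
      vertex 0.000 18.000 0.000
      vertex 0.000 18.000 18.000
    endloop
  endfacet
  facet normal 0.0000 1.0000 0.0000
    outer loop
      vertex 8.000 18.000 0.000
      vertex 0.000 18.000 18.000
      vertex 8.000 18.000 18.000
    endloop
  endfacet
  facet normal -1.0000 0.0000 0.0000
    outer loop
      vertex 0.000 18.000 0.000
      vertex 0.000 0.000 0.000
      vertex 0.000 0.000 18.000
    endloop
  endfacet
  facet normal -1.0000 0.0000 0.0000
    outer loop
      vertex 0.000 18.000 0.000
      vertex 0.000 0.000 18.000
      vertex 0.000 18.000 18.000
    endloop
  endfacet
endsolid part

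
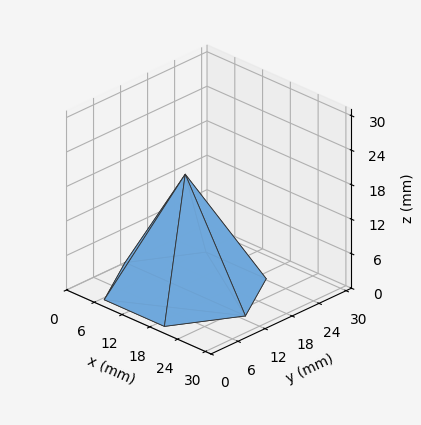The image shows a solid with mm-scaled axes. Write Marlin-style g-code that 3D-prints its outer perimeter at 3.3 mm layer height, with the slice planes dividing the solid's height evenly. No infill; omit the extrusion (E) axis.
Reading the render: the shape is a regular 6-sided pyramid, base circumscribed radius ≈ 13 mm, apex at z ≈ 20 mm (dimensions read to the nearest mm from the axis ticks). For the g-code, the solid's height is divided into equal slices at the stated Δz and each level perimeter traced with G1 moves after a G0 lift.

; perimeter-only toolpath
G21 ; units = mm
G90 ; absolute positioning
G28 ; home
; layer 1
G0 Z3.3
G0 X23.8 Y13.0
G1 X18.4 Y22.4
G1 X7.6 Y22.4
G1 X2.2 Y13.0
G1 X7.6 Y3.6
G1 X18.4 Y3.6
G1 X23.8 Y13.0
; layer 2
G0 Z6.7
G0 X21.7 Y13.0
G1 X17.3 Y20.5
G1 X8.7 Y20.5
G1 X4.3 Y13.0
G1 X8.7 Y5.5
G1 X17.3 Y5.5
G1 X21.7 Y13.0
; layer 3
G0 Z10.0
G0 X19.5 Y13.0
G1 X16.2 Y18.6
G1 X9.8 Y18.6
G1 X6.5 Y13.0
G1 X9.8 Y7.3
G1 X16.2 Y7.3
G1 X19.5 Y13.0
; layer 4
G0 Z13.3
G0 X17.3 Y13.0
G1 X15.2 Y16.8
G1 X10.8 Y16.8
G1 X8.7 Y13.0
G1 X10.8 Y9.2
G1 X15.2 Y9.2
G1 X17.3 Y13.0
; layer 5
G0 Z16.7
G0 X15.2 Y13.0
G1 X14.1 Y14.9
G1 X11.9 Y14.9
G1 X10.8 Y13.0
G1 X11.9 Y11.1
G1 X14.1 Y11.1
G1 X15.2 Y13.0
M2 ; end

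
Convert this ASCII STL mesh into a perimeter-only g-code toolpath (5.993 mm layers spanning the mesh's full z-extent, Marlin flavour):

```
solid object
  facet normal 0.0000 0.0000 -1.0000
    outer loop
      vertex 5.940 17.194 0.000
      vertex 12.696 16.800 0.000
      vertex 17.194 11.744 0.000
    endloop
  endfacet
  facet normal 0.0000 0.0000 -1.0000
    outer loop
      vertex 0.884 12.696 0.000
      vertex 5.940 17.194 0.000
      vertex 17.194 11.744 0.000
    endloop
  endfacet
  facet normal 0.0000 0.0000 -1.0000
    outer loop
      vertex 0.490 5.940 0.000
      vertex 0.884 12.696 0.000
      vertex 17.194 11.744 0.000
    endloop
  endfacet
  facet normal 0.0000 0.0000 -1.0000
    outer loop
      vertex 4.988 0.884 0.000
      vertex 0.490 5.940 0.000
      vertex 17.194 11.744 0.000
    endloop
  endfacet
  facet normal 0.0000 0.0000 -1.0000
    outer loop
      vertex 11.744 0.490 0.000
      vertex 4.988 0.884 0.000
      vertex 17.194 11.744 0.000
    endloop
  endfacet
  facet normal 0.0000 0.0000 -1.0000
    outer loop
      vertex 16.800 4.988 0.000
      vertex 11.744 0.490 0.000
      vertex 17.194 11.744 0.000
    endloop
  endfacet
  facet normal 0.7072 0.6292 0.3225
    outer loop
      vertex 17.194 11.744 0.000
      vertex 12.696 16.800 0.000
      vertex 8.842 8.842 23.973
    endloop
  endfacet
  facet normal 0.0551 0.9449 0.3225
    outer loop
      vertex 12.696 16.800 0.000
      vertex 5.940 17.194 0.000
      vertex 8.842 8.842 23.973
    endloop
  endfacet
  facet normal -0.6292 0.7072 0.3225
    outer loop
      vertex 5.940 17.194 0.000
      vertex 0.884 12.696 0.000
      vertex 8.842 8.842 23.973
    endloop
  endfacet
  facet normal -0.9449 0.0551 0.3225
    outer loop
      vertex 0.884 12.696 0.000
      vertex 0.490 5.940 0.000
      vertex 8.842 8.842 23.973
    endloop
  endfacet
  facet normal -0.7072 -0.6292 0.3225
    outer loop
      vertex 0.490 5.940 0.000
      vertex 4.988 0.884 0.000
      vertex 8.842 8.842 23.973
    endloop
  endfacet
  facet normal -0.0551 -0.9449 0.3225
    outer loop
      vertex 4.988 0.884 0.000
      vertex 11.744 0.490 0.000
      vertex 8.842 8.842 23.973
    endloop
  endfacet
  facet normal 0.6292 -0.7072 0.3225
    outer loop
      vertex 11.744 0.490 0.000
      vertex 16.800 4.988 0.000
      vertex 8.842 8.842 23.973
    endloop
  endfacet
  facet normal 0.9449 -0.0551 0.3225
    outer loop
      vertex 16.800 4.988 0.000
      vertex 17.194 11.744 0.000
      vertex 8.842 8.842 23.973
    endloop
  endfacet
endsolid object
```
; perimeter-only toolpath
G21 ; units = mm
G90 ; absolute positioning
G28 ; home
; layer 1
G0 Z5.993
G0 X15.106 Y11.018
G1 X11.732 Y14.811
G1 X6.665 Y15.106
G1 X2.873 Y11.732
G1 X2.578 Y6.665
G1 X5.952 Y2.873
G1 X11.018 Y2.578
G1 X14.811 Y5.952
G1 X15.106 Y11.018
; layer 2
G0 Z11.986
G0 X13.018 Y10.293
G1 X10.769 Y12.821
G1 X7.391 Y13.018
G1 X4.863 Y10.769
G1 X4.666 Y7.391
G1 X6.915 Y4.863
G1 X10.293 Y4.666
G1 X12.821 Y6.915
G1 X13.018 Y10.293
; layer 3
G0 Z17.980
G0 X10.930 Y9.568
G1 X9.806 Y10.832
G1 X8.117 Y10.930
G1 X6.853 Y9.806
G1 X6.754 Y8.117
G1 X7.879 Y6.853
G1 X9.568 Y6.754
G1 X10.832 Y7.879
G1 X10.930 Y9.568
M2 ; end

The solid is a regular 8-sided pyramid, base circumscribed radius ≈ 8.84 mm, apex at z ≈ 24 mm. Slicing at Δz = 5.993 mm — 4 equal slices spanning the solid's height, so layer i sits at z = i·h/4 — gives 3 non-empty perimeters. Each is a 8-segment closed polygon; G0 lifts to the layer z and rapids to the start vertex, then G1 traces the edges. The cross-section shrinks linearly with z (the slice at the apex is degenerate and omitted).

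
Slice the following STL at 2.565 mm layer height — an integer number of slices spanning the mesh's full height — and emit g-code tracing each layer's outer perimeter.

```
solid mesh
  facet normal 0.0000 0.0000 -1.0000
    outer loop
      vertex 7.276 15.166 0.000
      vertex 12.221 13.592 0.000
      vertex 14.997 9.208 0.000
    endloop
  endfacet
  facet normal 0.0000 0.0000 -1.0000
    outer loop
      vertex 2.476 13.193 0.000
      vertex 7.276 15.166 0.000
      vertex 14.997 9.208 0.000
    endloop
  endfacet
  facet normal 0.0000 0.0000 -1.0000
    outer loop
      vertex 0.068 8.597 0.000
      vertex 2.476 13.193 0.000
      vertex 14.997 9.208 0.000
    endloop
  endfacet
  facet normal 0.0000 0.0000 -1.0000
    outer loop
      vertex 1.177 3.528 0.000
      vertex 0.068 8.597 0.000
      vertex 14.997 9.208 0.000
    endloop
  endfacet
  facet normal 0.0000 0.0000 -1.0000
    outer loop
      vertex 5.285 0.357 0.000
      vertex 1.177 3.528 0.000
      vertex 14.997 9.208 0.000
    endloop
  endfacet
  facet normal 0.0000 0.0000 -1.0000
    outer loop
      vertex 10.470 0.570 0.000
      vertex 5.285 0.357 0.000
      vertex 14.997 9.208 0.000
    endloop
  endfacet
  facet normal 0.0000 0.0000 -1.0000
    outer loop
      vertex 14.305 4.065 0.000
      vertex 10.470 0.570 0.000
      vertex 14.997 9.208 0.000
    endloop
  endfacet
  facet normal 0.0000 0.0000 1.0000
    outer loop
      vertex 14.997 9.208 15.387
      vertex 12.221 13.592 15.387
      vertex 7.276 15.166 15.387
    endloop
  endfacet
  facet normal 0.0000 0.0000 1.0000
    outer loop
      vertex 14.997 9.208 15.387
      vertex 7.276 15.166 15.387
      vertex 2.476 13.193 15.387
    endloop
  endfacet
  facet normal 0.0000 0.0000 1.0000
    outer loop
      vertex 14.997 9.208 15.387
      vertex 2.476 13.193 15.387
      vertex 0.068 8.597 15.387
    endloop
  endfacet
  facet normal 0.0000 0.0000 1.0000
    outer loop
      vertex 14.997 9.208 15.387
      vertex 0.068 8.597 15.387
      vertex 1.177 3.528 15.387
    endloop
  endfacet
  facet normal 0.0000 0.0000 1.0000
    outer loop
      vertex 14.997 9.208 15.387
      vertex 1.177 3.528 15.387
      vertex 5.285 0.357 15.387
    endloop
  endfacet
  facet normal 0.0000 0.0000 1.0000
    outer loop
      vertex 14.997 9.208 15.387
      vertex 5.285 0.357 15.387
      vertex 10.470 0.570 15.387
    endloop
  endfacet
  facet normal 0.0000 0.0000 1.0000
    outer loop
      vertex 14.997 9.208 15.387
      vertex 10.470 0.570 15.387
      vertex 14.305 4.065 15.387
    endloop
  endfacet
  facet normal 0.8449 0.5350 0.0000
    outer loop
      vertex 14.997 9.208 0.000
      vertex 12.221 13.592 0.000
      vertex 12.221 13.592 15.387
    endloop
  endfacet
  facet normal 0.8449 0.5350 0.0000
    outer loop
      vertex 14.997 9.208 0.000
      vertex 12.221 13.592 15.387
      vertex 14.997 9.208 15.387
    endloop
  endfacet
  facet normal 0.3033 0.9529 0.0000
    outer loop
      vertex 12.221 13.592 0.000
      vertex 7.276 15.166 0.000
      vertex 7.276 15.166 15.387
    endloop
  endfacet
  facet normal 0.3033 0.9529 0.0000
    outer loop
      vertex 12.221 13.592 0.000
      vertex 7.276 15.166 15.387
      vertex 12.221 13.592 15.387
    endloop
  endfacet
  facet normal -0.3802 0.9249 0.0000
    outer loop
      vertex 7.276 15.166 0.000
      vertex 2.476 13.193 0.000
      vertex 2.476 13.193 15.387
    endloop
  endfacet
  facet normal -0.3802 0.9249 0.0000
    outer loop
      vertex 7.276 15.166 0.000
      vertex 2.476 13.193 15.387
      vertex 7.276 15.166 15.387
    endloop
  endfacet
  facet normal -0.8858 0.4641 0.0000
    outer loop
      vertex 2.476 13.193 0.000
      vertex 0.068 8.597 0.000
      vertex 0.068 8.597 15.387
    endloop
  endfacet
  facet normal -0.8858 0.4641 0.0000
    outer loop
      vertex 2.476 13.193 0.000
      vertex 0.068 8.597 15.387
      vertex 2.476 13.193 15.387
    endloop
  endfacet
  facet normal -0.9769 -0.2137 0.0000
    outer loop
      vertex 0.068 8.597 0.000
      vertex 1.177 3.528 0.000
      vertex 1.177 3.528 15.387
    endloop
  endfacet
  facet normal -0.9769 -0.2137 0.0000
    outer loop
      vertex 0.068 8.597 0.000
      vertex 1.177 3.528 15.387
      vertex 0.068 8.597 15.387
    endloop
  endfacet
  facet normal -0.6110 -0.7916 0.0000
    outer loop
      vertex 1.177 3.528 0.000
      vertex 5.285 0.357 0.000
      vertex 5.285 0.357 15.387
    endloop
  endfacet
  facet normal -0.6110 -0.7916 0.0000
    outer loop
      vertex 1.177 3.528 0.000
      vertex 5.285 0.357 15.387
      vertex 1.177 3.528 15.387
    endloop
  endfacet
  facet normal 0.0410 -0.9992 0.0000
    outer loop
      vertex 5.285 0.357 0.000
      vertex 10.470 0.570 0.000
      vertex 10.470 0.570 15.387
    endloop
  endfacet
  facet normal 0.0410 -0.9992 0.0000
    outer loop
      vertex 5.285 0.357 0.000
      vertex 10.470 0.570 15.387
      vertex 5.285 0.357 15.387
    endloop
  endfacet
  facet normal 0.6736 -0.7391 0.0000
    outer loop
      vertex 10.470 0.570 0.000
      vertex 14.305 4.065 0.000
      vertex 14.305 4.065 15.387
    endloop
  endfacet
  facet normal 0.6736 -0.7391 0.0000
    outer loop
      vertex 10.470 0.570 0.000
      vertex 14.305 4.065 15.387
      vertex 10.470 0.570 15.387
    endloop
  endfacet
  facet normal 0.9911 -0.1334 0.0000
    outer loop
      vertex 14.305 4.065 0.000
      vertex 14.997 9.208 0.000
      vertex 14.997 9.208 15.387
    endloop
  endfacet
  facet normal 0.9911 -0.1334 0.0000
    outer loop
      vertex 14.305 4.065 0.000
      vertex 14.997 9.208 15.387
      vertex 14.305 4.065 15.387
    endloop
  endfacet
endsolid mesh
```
; perimeter-only toolpath
G21 ; units = mm
G90 ; absolute positioning
G28 ; home
; layer 1
G0 Z2.565
G0 X14.997 Y9.208
G1 X12.221 Y13.592
G1 X7.276 Y15.166
G1 X2.476 Y13.193
G1 X0.068 Y8.597
G1 X1.177 Y3.528
G1 X5.285 Y0.357
G1 X10.470 Y0.570
G1 X14.305 Y4.065
G1 X14.997 Y9.208
; layer 2
G0 Z5.129
G0 X14.997 Y9.208
G1 X12.221 Y13.592
G1 X7.276 Y15.166
G1 X2.476 Y13.193
G1 X0.068 Y8.597
G1 X1.177 Y3.528
G1 X5.285 Y0.357
G1 X10.470 Y0.570
G1 X14.305 Y4.065
G1 X14.997 Y9.208
; layer 3
G0 Z7.694
G0 X14.997 Y9.208
G1 X12.221 Y13.592
G1 X7.276 Y15.166
G1 X2.476 Y13.193
G1 X0.068 Y8.597
G1 X1.177 Y3.528
G1 X5.285 Y0.357
G1 X10.470 Y0.570
G1 X14.305 Y4.065
G1 X14.997 Y9.208
; layer 4
G0 Z10.258
G0 X14.997 Y9.208
G1 X12.221 Y13.592
G1 X7.276 Y15.166
G1 X2.476 Y13.193
G1 X0.068 Y8.597
G1 X1.177 Y3.528
G1 X5.285 Y0.357
G1 X10.470 Y0.570
G1 X14.305 Y4.065
G1 X14.997 Y9.208
; layer 5
G0 Z12.823
G0 X14.997 Y9.208
G1 X12.221 Y13.592
G1 X7.276 Y15.166
G1 X2.476 Y13.193
G1 X0.068 Y8.597
G1 X1.177 Y3.528
G1 X5.285 Y0.357
G1 X10.470 Y0.570
G1 X14.305 Y4.065
G1 X14.997 Y9.208
; layer 6
G0 Z15.387
G0 X14.997 Y9.208
G1 X12.221 Y13.592
G1 X7.276 Y15.166
G1 X2.476 Y13.193
G1 X0.068 Y8.597
G1 X1.177 Y3.528
G1 X5.285 Y0.357
G1 X10.470 Y0.570
G1 X14.305 Y4.065
G1 X14.997 Y9.208
M2 ; end

The solid is a regular 9-sided prism (a cylinder approximated with 9 flat sides), circumscribed radius ≈ 7.59 mm, height ≈ 15.4 mm. Slicing at Δz = 2.565 mm — 6 equal slices spanning the solid's height, so layer i sits at z = i·h/6 — gives 6 non-empty perimeters. Each is a 9-segment closed polygon; G0 lifts to the layer z and rapids to the start vertex, then G1 traces the edges.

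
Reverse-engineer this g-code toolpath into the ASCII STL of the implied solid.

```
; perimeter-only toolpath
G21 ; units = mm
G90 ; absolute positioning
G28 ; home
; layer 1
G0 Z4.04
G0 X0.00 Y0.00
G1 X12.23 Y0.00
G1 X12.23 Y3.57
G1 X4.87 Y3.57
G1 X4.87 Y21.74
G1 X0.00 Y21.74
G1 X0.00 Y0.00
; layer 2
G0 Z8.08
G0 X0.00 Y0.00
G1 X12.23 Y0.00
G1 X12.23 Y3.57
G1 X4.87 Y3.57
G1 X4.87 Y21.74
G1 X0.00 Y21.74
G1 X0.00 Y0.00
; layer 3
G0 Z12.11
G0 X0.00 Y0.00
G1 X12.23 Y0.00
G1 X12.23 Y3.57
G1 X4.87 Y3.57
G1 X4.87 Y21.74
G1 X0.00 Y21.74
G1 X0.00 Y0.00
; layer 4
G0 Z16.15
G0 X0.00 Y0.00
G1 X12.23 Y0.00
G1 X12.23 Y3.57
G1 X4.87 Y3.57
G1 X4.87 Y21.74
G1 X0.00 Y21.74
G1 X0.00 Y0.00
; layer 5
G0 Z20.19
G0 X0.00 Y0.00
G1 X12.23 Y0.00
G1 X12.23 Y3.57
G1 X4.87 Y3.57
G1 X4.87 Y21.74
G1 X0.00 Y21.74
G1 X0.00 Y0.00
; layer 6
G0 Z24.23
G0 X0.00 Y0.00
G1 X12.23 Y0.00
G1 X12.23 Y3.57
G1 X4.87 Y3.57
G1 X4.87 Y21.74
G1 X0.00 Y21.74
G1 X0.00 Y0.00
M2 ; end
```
solid part
  facet normal 0.0000 0.0000 -1.0000
    outer loop
      vertex 12.23 3.57 0.00
      vertex 12.23 0.00 0.00
      vertex 0.00 0.00 0.00
    endloop
  endfacet
  facet normal 0.0000 0.0000 -1.0000
    outer loop
      vertex 4.87 3.57 0.00
      vertex 12.23 3.57 0.00
      vertex 0.00 0.00 0.00
    endloop
  endfacet
  facet normal 0.0000 0.0000 -1.0000
    outer loop
      vertex 4.87 21.74 0.00
      vertex 4.87 3.57 0.00
      vertex 0.00 0.00 0.00
    endloop
  endfacet
  facet normal 0.0000 0.0000 -1.0000
    outer loop
      vertex 0.00 21.74 0.00
      vertex 4.87 21.74 0.00
      vertex 0.00 0.00 0.00
    endloop
  endfacet
  facet normal 0.0000 0.0000 1.0000
    outer loop
      vertex 0.00 0.00 24.23
      vertex 12.23 0.00 24.23
      vertex 12.23 3.57 24.23
    endloop
  endfacet
  facet normal 0.0000 0.0000 1.0000
    outer loop
      vertex 0.00 0.00 24.23
      vertex 12.23 3.57 24.23
      vertex 4.87 3.57 24.23
    endloop
  endfacet
  facet normal 0.0000 0.0000 1.0000
    outer loop
      vertex 0.00 0.00 24.23
      vertex 4.87 3.57 24.23
      vertex 4.87 21.74 24.23
    endloop
  endfacet
  facet normal 0.0000 0.0000 1.0000
    outer loop
      vertex 0.00 0.00 24.23
      vertex 4.87 21.74 24.23
      vertex 0.00 21.74 24.23
    endloop
  endfacet
  facet normal 0.0000 -1.0000 0.0000
    outer loop
      vertex 0.00 0.00 0.00
      vertex 12.23 0.00 0.00
      vertex 12.23 0.00 24.23
    endloop
  endfacet
  facet normal 0.0000 -1.0000 0.0000
    outer loop
      vertex 0.00 0.00 0.00
      vertex 12.23 0.00 24.23
      vertex 0.00 0.00 24.23
    endloop
  endfacet
  facet normal 1.0000 0.0000 0.0000
    outer loop
      vertex 12.23 0.00 0.00
      vertex 12.23 3.57 0.00
      vertex 12.23 3.57 24.23
    endloop
  endfacet
  facet normal 1.0000 0.0000 0.0000
    outer loop
      vertex 12.23 0.00 0.00
      vertex 12.23 3.57 24.23
      vertex 12.23 0.00 24.23
    endloop
  endfacet
  facet normal 0.0000 1.0000 0.0000
    outer loop
      vertex 12.23 3.57 0.00
      vertex 4.87 3.57 0.00
      vertex 4.87 3.57 24.23
    endloop
  endfacet
  facet normal 0.0000 1.0000 0.0000
    outer loop
      vertex 12.23 3.57 0.00
      vertex 4.87 3.57 24.23
      vertex 12.23 3.57 24.23
    endloop
  endfacet
  facet normal 1.0000 0.0000 0.0000
    outer loop
      vertex 4.87 3.57 0.00
      vertex 4.87 21.74 0.00
      vertex 4.87 21.74 24.23
    endloop
  endfacet
  facet normal 1.0000 0.0000 0.0000
    outer loop
      vertex 4.87 3.57 0.00
      vertex 4.87 21.74 24.23
      vertex 4.87 3.57 24.23
    endloop
  endfacet
  facet normal 0.0000 1.0000 0.0000
    outer loop
      vertex 4.87 21.74 0.00
      vertex 0.00 21.74 0.00
      vertex 0.00 21.74 24.23
    endloop
  endfacet
  facet normal 0.0000 1.0000 0.0000
    outer loop
      vertex 4.87 21.74 0.00
      vertex 0.00 21.74 24.23
      vertex 4.87 21.74 24.23
    endloop
  endfacet
  facet normal -1.0000 0.0000 0.0000
    outer loop
      vertex 0.00 21.74 0.00
      vertex 0.00 0.00 0.00
      vertex 0.00 0.00 24.23
    endloop
  endfacet
  facet normal -1.0000 0.0000 0.0000
    outer loop
      vertex 0.00 21.74 0.00
      vertex 0.00 0.00 24.23
      vertex 0.00 21.74 24.23
    endloop
  endfacet
endsolid part

The G0 Z moves step by Δz≈4.04 mm. Every layer's G1 loop is the same polygon, so the solid is a straight extrusion of it from z=0 to z≈24.2. Closing with flat bottom and top caps and triangulating gives 20 facets — an L-shaped prism: outer 12.2 × 21.7 mm, arm thicknesses ≈ 3.57 mm (horizontal) and 4.87 mm (vertical), extruded 24.2 mm in z.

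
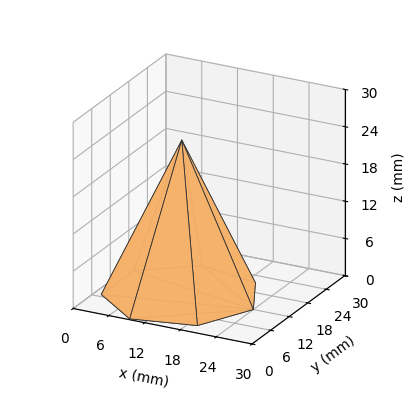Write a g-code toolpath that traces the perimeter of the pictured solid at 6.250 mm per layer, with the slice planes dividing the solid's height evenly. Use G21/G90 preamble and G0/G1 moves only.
Reading the render: the shape is a regular 7-sided pyramid, base circumscribed radius ≈ 12 mm, apex at z ≈ 25 mm (dimensions read to the nearest mm from the axis ticks). For the g-code, the solid's height is divided into equal slices at the stated Δz and each level perimeter traced with G1 moves after a G0 lift.

; perimeter-only toolpath
G21 ; units = mm
G90 ; absolute positioning
G28 ; home
; layer 1
G0 Z6.250
G0 X21.000 Y12.000
G1 X17.611 Y19.037
G1 X9.998 Y20.774
G1 X3.891 Y15.905
G1 X3.891 Y8.095
G1 X9.998 Y3.226
G1 X17.611 Y4.963
G1 X21.000 Y12.000
; layer 2
G0 Z12.500
G0 X18.000 Y12.000
G1 X15.741 Y16.691
G1 X10.665 Y17.849
G1 X6.594 Y14.604
G1 X6.594 Y9.396
G1 X10.665 Y6.151
G1 X15.741 Y7.309
G1 X18.000 Y12.000
; layer 3
G0 Z18.750
G0 X15.000 Y12.000
G1 X13.870 Y14.346
G1 X11.332 Y14.925
G1 X9.297 Y13.302
G1 X9.297 Y10.698
G1 X11.332 Y9.075
G1 X13.870 Y9.655
G1 X15.000 Y12.000
M2 ; end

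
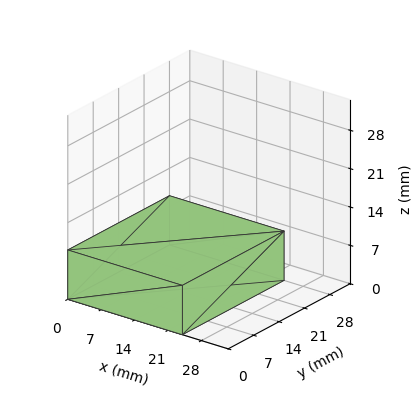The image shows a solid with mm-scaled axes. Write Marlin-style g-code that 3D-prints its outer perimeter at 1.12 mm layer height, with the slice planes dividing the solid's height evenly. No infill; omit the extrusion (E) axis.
Reading the render: the shape is a rectangular box, roughly 24 × 28 mm footprint and 9 mm tall (dimensions read to the nearest mm from the axis ticks). For the g-code, the solid's height is divided into equal slices at the stated Δz and each level perimeter traced with G1 moves after a G0 lift.

; perimeter-only toolpath
G21 ; units = mm
G90 ; absolute positioning
G28 ; home
; layer 1
G0 Z1.12
G0 X0.00 Y0.00
G1 X24.00 Y0.00
G1 X24.00 Y28.00
G1 X0.00 Y28.00
G1 X0.00 Y0.00
; layer 2
G0 Z2.25
G0 X0.00 Y0.00
G1 X24.00 Y0.00
G1 X24.00 Y28.00
G1 X0.00 Y28.00
G1 X0.00 Y0.00
; layer 3
G0 Z3.38
G0 X0.00 Y0.00
G1 X24.00 Y0.00
G1 X24.00 Y28.00
G1 X0.00 Y28.00
G1 X0.00 Y0.00
; layer 4
G0 Z4.50
G0 X0.00 Y0.00
G1 X24.00 Y0.00
G1 X24.00 Y28.00
G1 X0.00 Y28.00
G1 X0.00 Y0.00
; layer 5
G0 Z5.62
G0 X0.00 Y0.00
G1 X24.00 Y0.00
G1 X24.00 Y28.00
G1 X0.00 Y28.00
G1 X0.00 Y0.00
; layer 6
G0 Z6.75
G0 X0.00 Y0.00
G1 X24.00 Y0.00
G1 X24.00 Y28.00
G1 X0.00 Y28.00
G1 X0.00 Y0.00
; layer 7
G0 Z7.88
G0 X0.00 Y0.00
G1 X24.00 Y0.00
G1 X24.00 Y28.00
G1 X0.00 Y28.00
G1 X0.00 Y0.00
; layer 8
G0 Z9.00
G0 X0.00 Y0.00
G1 X24.00 Y0.00
G1 X24.00 Y28.00
G1 X0.00 Y28.00
G1 X0.00 Y0.00
M2 ; end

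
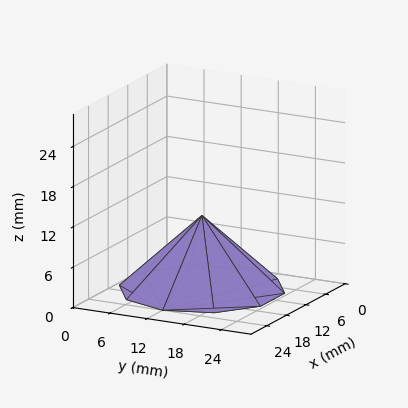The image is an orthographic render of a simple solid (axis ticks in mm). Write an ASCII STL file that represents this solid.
Reading the render: the shape is a regular 10-sided pyramid, base circumscribed radius ≈ 12 mm, apex at z ≈ 11 mm (dimensions read to the nearest mm from the axis ticks). For the STL, each face is triangulated and given an outward normal.

solid part
  facet normal 0.0000 0.0000 -1.0000
    outer loop
      vertex 15.7 23.4 0.0
      vertex 21.7 19.1 0.0
      vertex 24.0 12.0 0.0
    endloop
  endfacet
  facet normal 0.0000 0.0000 -1.0000
    outer loop
      vertex 8.3 23.4 0.0
      vertex 15.7 23.4 0.0
      vertex 24.0 12.0 0.0
    endloop
  endfacet
  facet normal 0.0000 0.0000 -1.0000
    outer loop
      vertex 2.3 19.1 0.0
      vertex 8.3 23.4 0.0
      vertex 24.0 12.0 0.0
    endloop
  endfacet
  facet normal 0.0000 0.0000 -1.0000
    outer loop
      vertex 0.0 12.0 0.0
      vertex 2.3 19.1 0.0
      vertex 24.0 12.0 0.0
    endloop
  endfacet
  facet normal 0.0000 0.0000 -1.0000
    outer loop
      vertex 2.3 4.9 0.0
      vertex 0.0 12.0 0.0
      vertex 24.0 12.0 0.0
    endloop
  endfacet
  facet normal 0.0000 0.0000 -1.0000
    outer loop
      vertex 8.3 0.6 0.0
      vertex 2.3 4.9 0.0
      vertex 24.0 12.0 0.0
    endloop
  endfacet
  facet normal 0.0000 0.0000 -1.0000
    outer loop
      vertex 15.7 0.6 0.0
      vertex 8.3 0.6 0.0
      vertex 24.0 12.0 0.0
    endloop
  endfacet
  facet normal 0.0000 0.0000 -1.0000
    outer loop
      vertex 21.7 4.9 0.0
      vertex 15.7 0.6 0.0
      vertex 24.0 12.0 0.0
    endloop
  endfacet
  facet normal 0.6601 0.2138 0.7201
    outer loop
      vertex 24.0 12.0 0.0
      vertex 21.7 19.1 0.0
      vertex 12.0 12.0 11.0
    endloop
  endfacet
  facet normal 0.4041 0.5638 0.7203
    outer loop
      vertex 21.7 19.1 0.0
      vertex 15.7 23.4 0.0
      vertex 12.0 12.0 11.0
    endloop
  endfacet
  facet normal 0.0000 0.6944 0.7196
    outer loop
      vertex 15.7 23.4 0.0
      vertex 8.3 23.4 0.0
      vertex 12.0 12.0 11.0
    endloop
  endfacet
  facet normal -0.4041 0.5638 0.7203
    outer loop
      vertex 8.3 23.4 0.0
      vertex 2.3 19.1 0.0
      vertex 12.0 12.0 11.0
    endloop
  endfacet
  facet normal -0.6601 0.2138 0.7201
    outer loop
      vertex 2.3 19.1 0.0
      vertex 0.0 12.0 0.0
      vertex 12.0 12.0 11.0
    endloop
  endfacet
  facet normal -0.6601 -0.2138 0.7201
    outer loop
      vertex 0.0 12.0 0.0
      vertex 2.3 4.9 0.0
      vertex 12.0 12.0 11.0
    endloop
  endfacet
  facet normal -0.4041 -0.5638 0.7203
    outer loop
      vertex 2.3 4.9 0.0
      vertex 8.3 0.6 0.0
      vertex 12.0 12.0 11.0
    endloop
  endfacet
  facet normal 0.0000 -0.6944 0.7196
    outer loop
      vertex 8.3 0.6 0.0
      vertex 15.7 0.6 0.0
      vertex 12.0 12.0 11.0
    endloop
  endfacet
  facet normal 0.4041 -0.5638 0.7203
    outer loop
      vertex 15.7 0.6 0.0
      vertex 21.7 4.9 0.0
      vertex 12.0 12.0 11.0
    endloop
  endfacet
  facet normal 0.6601 -0.2138 0.7201
    outer loop
      vertex 21.7 4.9 0.0
      vertex 24.0 12.0 0.0
      vertex 12.0 12.0 11.0
    endloop
  endfacet
endsolid part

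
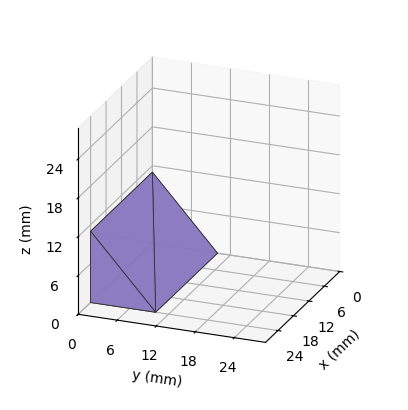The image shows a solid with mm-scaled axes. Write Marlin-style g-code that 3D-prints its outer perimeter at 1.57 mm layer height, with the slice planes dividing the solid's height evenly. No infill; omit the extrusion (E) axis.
Reading the render: the shape is a wedge (ramp): 24 × 10 mm base, rising to 11 mm along the y=0 edge and sloping linearly to z=0 at y=10 (dimensions read to the nearest mm from the axis ticks). For the g-code, the solid's height is divided into equal slices at the stated Δz and each level perimeter traced with G1 moves after a G0 lift.

; perimeter-only toolpath
G21 ; units = mm
G90 ; absolute positioning
G28 ; home
; layer 1
G0 Z1.57
G0 X0.00 Y0.00
G1 X24.00 Y0.00
G1 X24.00 Y8.57
G1 X0.00 Y8.57
G1 X0.00 Y0.00
; layer 2
G0 Z3.14
G0 X0.00 Y0.00
G1 X24.00 Y0.00
G1 X24.00 Y7.14
G1 X0.00 Y7.14
G1 X0.00 Y0.00
; layer 3
G0 Z4.71
G0 X0.00 Y0.00
G1 X24.00 Y0.00
G1 X24.00 Y5.71
G1 X0.00 Y5.71
G1 X0.00 Y0.00
; layer 4
G0 Z6.29
G0 X0.00 Y0.00
G1 X24.00 Y0.00
G1 X24.00 Y4.29
G1 X0.00 Y4.29
G1 X0.00 Y0.00
; layer 5
G0 Z7.86
G0 X0.00 Y0.00
G1 X24.00 Y0.00
G1 X24.00 Y2.86
G1 X0.00 Y2.86
G1 X0.00 Y0.00
; layer 6
G0 Z9.43
G0 X0.00 Y0.00
G1 X24.00 Y0.00
G1 X24.00 Y1.43
G1 X0.00 Y1.43
G1 X0.00 Y0.00
M2 ; end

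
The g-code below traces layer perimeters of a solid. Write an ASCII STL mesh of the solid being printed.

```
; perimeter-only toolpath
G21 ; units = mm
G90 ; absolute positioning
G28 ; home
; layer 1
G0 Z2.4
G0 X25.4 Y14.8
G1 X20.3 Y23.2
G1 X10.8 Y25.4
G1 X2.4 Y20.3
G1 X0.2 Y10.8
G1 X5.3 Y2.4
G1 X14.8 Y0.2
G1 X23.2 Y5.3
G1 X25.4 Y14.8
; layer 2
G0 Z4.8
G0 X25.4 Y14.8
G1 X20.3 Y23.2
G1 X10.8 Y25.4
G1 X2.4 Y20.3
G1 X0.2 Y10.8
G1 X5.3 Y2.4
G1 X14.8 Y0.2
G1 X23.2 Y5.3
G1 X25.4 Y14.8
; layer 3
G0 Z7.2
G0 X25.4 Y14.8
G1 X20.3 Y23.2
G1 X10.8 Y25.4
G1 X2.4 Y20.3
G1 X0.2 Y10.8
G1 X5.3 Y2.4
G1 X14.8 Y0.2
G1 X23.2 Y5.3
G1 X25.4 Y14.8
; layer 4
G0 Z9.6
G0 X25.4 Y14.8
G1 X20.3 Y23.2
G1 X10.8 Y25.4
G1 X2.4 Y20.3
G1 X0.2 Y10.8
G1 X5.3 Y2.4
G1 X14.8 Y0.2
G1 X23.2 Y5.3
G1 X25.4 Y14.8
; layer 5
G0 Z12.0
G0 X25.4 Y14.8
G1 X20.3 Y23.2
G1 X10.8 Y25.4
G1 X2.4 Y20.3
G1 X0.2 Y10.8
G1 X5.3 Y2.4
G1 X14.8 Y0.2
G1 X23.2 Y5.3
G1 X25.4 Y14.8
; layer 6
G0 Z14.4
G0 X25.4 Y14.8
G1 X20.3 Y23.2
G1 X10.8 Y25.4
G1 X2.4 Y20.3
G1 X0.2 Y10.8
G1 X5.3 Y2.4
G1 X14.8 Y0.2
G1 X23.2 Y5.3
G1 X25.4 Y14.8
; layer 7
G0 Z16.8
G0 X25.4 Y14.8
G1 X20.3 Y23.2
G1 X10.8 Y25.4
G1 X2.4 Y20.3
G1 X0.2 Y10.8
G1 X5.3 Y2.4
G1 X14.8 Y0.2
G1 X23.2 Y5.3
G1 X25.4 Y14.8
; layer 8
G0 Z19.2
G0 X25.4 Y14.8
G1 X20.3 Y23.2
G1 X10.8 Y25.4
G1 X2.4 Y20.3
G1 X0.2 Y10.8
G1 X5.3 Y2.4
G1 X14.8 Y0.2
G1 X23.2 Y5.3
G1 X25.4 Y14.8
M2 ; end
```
solid part
  facet normal 0.0000 0.0000 -1.0000
    outer loop
      vertex 10.8 25.4 0.0
      vertex 20.3 23.2 0.0
      vertex 25.4 14.8 0.0
    endloop
  endfacet
  facet normal 0.0000 0.0000 -1.0000
    outer loop
      vertex 2.4 20.3 0.0
      vertex 10.8 25.4 0.0
      vertex 25.4 14.8 0.0
    endloop
  endfacet
  facet normal 0.0000 0.0000 -1.0000
    outer loop
      vertex 0.2 10.8 0.0
      vertex 2.4 20.3 0.0
      vertex 25.4 14.8 0.0
    endloop
  endfacet
  facet normal 0.0000 0.0000 -1.0000
    outer loop
      vertex 5.3 2.4 0.0
      vertex 0.2 10.8 0.0
      vertex 25.4 14.8 0.0
    endloop
  endfacet
  facet normal 0.0000 0.0000 -1.0000
    outer loop
      vertex 14.8 0.2 0.0
      vertex 5.3 2.4 0.0
      vertex 25.4 14.8 0.0
    endloop
  endfacet
  facet normal 0.0000 0.0000 -1.0000
    outer loop
      vertex 23.2 5.3 0.0
      vertex 14.8 0.2 0.0
      vertex 25.4 14.8 0.0
    endloop
  endfacet
  facet normal 0.0000 0.0000 1.0000
    outer loop
      vertex 25.4 14.8 19.2
      vertex 20.3 23.2 19.2
      vertex 10.8 25.4 19.2
    endloop
  endfacet
  facet normal 0.0000 0.0000 1.0000
    outer loop
      vertex 25.4 14.8 19.2
      vertex 10.8 25.4 19.2
      vertex 2.4 20.3 19.2
    endloop
  endfacet
  facet normal 0.0000 0.0000 1.0000
    outer loop
      vertex 25.4 14.8 19.2
      vertex 2.4 20.3 19.2
      vertex 0.2 10.8 19.2
    endloop
  endfacet
  facet normal 0.0000 0.0000 1.0000
    outer loop
      vertex 25.4 14.8 19.2
      vertex 0.2 10.8 19.2
      vertex 5.3 2.4 19.2
    endloop
  endfacet
  facet normal 0.0000 0.0000 1.0000
    outer loop
      vertex 25.4 14.8 19.2
      vertex 5.3 2.4 19.2
      vertex 14.8 0.2 19.2
    endloop
  endfacet
  facet normal 0.0000 0.0000 1.0000
    outer loop
      vertex 25.4 14.8 19.2
      vertex 14.8 0.2 19.2
      vertex 23.2 5.3 19.2
    endloop
  endfacet
  facet normal 0.8548 0.5190 0.0000
    outer loop
      vertex 25.4 14.8 0.0
      vertex 20.3 23.2 0.0
      vertex 20.3 23.2 19.2
    endloop
  endfacet
  facet normal 0.8548 0.5190 0.0000
    outer loop
      vertex 25.4 14.8 0.0
      vertex 20.3 23.2 19.2
      vertex 25.4 14.8 19.2
    endloop
  endfacet
  facet normal 0.2256 0.9742 0.0000
    outer loop
      vertex 20.3 23.2 0.0
      vertex 10.8 25.4 0.0
      vertex 10.8 25.4 19.2
    endloop
  endfacet
  facet normal 0.2256 0.9742 0.0000
    outer loop
      vertex 20.3 23.2 0.0
      vertex 10.8 25.4 19.2
      vertex 20.3 23.2 19.2
    endloop
  endfacet
  facet normal -0.5190 0.8548 0.0000
    outer loop
      vertex 10.8 25.4 0.0
      vertex 2.4 20.3 0.0
      vertex 2.4 20.3 19.2
    endloop
  endfacet
  facet normal -0.5190 0.8548 0.0000
    outer loop
      vertex 10.8 25.4 0.0
      vertex 2.4 20.3 19.2
      vertex 10.8 25.4 19.2
    endloop
  endfacet
  facet normal -0.9742 0.2256 0.0000
    outer loop
      vertex 2.4 20.3 0.0
      vertex 0.2 10.8 0.0
      vertex 0.2 10.8 19.2
    endloop
  endfacet
  facet normal -0.9742 0.2256 0.0000
    outer loop
      vertex 2.4 20.3 0.0
      vertex 0.2 10.8 19.2
      vertex 2.4 20.3 19.2
    endloop
  endfacet
  facet normal -0.8548 -0.5190 0.0000
    outer loop
      vertex 0.2 10.8 0.0
      vertex 5.3 2.4 0.0
      vertex 5.3 2.4 19.2
    endloop
  endfacet
  facet normal -0.8548 -0.5190 0.0000
    outer loop
      vertex 0.2 10.8 0.0
      vertex 5.3 2.4 19.2
      vertex 0.2 10.8 19.2
    endloop
  endfacet
  facet normal -0.2256 -0.9742 0.0000
    outer loop
      vertex 5.3 2.4 0.0
      vertex 14.8 0.2 0.0
      vertex 14.8 0.2 19.2
    endloop
  endfacet
  facet normal -0.2256 -0.9742 0.0000
    outer loop
      vertex 5.3 2.4 0.0
      vertex 14.8 0.2 19.2
      vertex 5.3 2.4 19.2
    endloop
  endfacet
  facet normal 0.5190 -0.8548 0.0000
    outer loop
      vertex 14.8 0.2 0.0
      vertex 23.2 5.3 0.0
      vertex 23.2 5.3 19.2
    endloop
  endfacet
  facet normal 0.5190 -0.8548 0.0000
    outer loop
      vertex 14.8 0.2 0.0
      vertex 23.2 5.3 19.2
      vertex 14.8 0.2 19.2
    endloop
  endfacet
  facet normal 0.9742 -0.2256 0.0000
    outer loop
      vertex 23.2 5.3 0.0
      vertex 25.4 14.8 0.0
      vertex 25.4 14.8 19.2
    endloop
  endfacet
  facet normal 0.9742 -0.2256 0.0000
    outer loop
      vertex 23.2 5.3 0.0
      vertex 25.4 14.8 19.2
      vertex 23.2 5.3 19.2
    endloop
  endfacet
endsolid part

The G0 Z moves step by Δz≈2.4 mm. Every layer's G1 loop is the same polygon, so the solid is a straight extrusion of it from z=0 to z≈19.2. Closing with flat bottom and top caps and triangulating gives 28 facets — a regular 8-sided prism (a cylinder approximated with 8 flat sides), circumscribed radius ≈ 12.8 mm, height ≈ 19.2 mm.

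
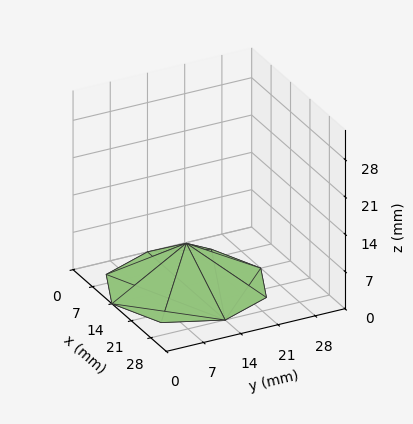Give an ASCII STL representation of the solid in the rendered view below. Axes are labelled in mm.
Reading the render: the shape is a regular 8-sided pyramid, base circumscribed radius ≈ 14 mm, apex at z ≈ 8 mm (dimensions read to the nearest mm from the axis ticks). For the STL, each face is triangulated and given an outward normal.

solid part
  facet normal 0.0000 0.0000 -1.0000
    outer loop
      vertex 14.0 28.0 0.0
      vertex 23.9 23.9 0.0
      vertex 28.0 14.0 0.0
    endloop
  endfacet
  facet normal 0.0000 0.0000 -1.0000
    outer loop
      vertex 4.1 23.9 0.0
      vertex 14.0 28.0 0.0
      vertex 28.0 14.0 0.0
    endloop
  endfacet
  facet normal 0.0000 0.0000 -1.0000
    outer loop
      vertex 0.0 14.0 0.0
      vertex 4.1 23.9 0.0
      vertex 28.0 14.0 0.0
    endloop
  endfacet
  facet normal 0.0000 0.0000 -1.0000
    outer loop
      vertex 4.1 4.1 0.0
      vertex 0.0 14.0 0.0
      vertex 28.0 14.0 0.0
    endloop
  endfacet
  facet normal 0.0000 0.0000 -1.0000
    outer loop
      vertex 14.0 0.0 0.0
      vertex 4.1 4.1 0.0
      vertex 28.0 14.0 0.0
    endloop
  endfacet
  facet normal 0.0000 0.0000 -1.0000
    outer loop
      vertex 23.9 4.1 0.0
      vertex 14.0 0.0 0.0
      vertex 28.0 14.0 0.0
    endloop
  endfacet
  facet normal 0.4860 0.2013 0.8505
    outer loop
      vertex 28.0 14.0 0.0
      vertex 23.9 23.9 0.0
      vertex 14.0 14.0 8.0
    endloop
  endfacet
  facet normal 0.2013 0.4860 0.8505
    outer loop
      vertex 23.9 23.9 0.0
      vertex 14.0 28.0 0.0
      vertex 14.0 14.0 8.0
    endloop
  endfacet
  facet normal -0.2013 0.4860 0.8505
    outer loop
      vertex 14.0 28.0 0.0
      vertex 4.1 23.9 0.0
      vertex 14.0 14.0 8.0
    endloop
  endfacet
  facet normal -0.4860 0.2013 0.8505
    outer loop
      vertex 4.1 23.9 0.0
      vertex 0.0 14.0 0.0
      vertex 14.0 14.0 8.0
    endloop
  endfacet
  facet normal -0.4860 -0.2013 0.8505
    outer loop
      vertex 0.0 14.0 0.0
      vertex 4.1 4.1 0.0
      vertex 14.0 14.0 8.0
    endloop
  endfacet
  facet normal -0.2013 -0.4860 0.8505
    outer loop
      vertex 4.1 4.1 0.0
      vertex 14.0 0.0 0.0
      vertex 14.0 14.0 8.0
    endloop
  endfacet
  facet normal 0.2013 -0.4860 0.8505
    outer loop
      vertex 14.0 0.0 0.0
      vertex 23.9 4.1 0.0
      vertex 14.0 14.0 8.0
    endloop
  endfacet
  facet normal 0.4860 -0.2013 0.8505
    outer loop
      vertex 23.9 4.1 0.0
      vertex 28.0 14.0 0.0
      vertex 14.0 14.0 8.0
    endloop
  endfacet
endsolid part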